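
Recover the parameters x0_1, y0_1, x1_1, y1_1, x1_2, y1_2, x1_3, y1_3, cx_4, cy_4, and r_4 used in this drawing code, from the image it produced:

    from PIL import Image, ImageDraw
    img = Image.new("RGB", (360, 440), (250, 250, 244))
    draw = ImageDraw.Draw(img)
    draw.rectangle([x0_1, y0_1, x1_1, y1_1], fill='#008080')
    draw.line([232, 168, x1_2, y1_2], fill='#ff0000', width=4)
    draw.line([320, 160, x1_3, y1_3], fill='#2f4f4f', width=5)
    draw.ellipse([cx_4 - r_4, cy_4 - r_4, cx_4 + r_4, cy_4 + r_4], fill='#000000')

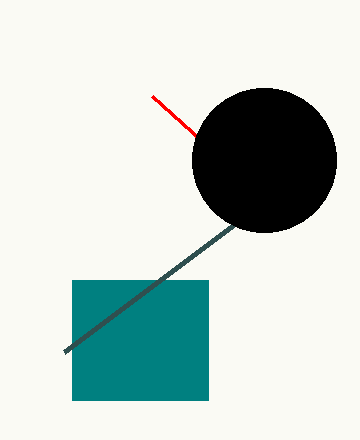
x0_1 = 72, y0_1 = 280, x1_1 = 208, y1_1 = 400, x1_2 = 152, y1_2 = 96, x1_3 = 64, y1_3 = 352, cx_4 = 264, cy_4 = 160, r_4 = 72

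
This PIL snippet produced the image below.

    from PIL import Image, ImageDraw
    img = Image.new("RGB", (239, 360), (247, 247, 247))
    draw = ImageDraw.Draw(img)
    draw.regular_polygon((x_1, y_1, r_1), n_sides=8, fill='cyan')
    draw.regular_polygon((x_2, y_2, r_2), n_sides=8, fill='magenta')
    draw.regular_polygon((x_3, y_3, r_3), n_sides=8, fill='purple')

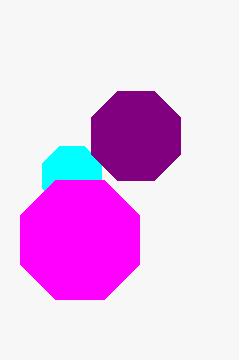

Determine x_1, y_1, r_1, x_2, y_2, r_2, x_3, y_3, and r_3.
x_1 = 72; y_1 = 176; r_1 = 32; x_2 = 80; y_2 = 240; r_2 = 64; x_3 = 136; y_3 = 136; r_3 = 48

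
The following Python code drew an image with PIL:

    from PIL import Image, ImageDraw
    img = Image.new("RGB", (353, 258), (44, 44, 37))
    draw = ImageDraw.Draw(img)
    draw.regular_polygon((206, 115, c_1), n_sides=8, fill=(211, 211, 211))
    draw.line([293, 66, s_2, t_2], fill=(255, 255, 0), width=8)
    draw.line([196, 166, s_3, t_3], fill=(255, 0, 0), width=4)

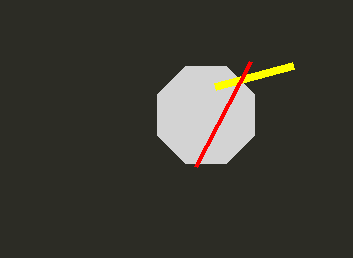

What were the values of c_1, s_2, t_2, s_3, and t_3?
c_1 = 53; s_2 = 215; t_2 = 87; s_3 = 251; t_3 = 61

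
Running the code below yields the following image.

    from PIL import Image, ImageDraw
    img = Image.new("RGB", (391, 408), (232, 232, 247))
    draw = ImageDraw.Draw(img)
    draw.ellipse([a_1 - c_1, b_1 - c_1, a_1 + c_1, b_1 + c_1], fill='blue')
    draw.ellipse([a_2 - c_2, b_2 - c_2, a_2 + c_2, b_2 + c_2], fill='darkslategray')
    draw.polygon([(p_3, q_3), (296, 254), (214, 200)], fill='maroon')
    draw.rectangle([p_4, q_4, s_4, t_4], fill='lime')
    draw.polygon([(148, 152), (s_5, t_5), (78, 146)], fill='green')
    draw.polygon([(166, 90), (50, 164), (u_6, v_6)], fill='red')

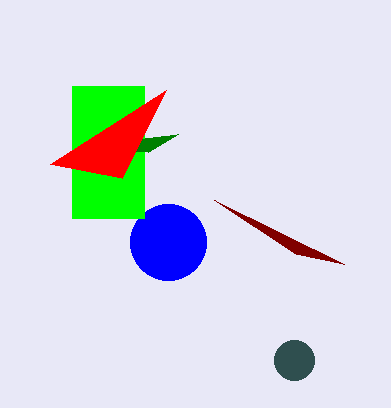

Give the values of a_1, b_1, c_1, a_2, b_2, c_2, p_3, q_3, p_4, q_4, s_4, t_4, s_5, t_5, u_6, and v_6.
a_1 = 168
b_1 = 242
c_1 = 38
a_2 = 294
b_2 = 360
c_2 = 20
p_3 = 344
q_3 = 264
p_4 = 72
q_4 = 86
s_4 = 144
t_4 = 218
s_5 = 178
t_5 = 134
u_6 = 122
v_6 = 178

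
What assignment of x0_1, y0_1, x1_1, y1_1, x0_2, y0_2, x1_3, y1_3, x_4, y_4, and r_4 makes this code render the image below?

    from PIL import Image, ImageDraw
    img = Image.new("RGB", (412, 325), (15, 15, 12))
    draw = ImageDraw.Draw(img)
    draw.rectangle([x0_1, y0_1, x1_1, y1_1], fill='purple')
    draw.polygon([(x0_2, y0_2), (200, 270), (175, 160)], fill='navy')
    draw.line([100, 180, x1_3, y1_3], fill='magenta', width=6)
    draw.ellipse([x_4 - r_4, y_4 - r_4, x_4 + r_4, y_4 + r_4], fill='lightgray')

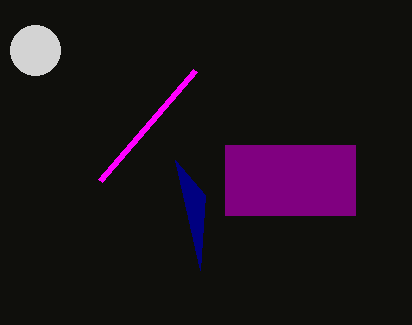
x0_1 = 225
y0_1 = 145
x1_1 = 355
y1_1 = 215
x0_2 = 205
y0_2 = 195
x1_3 = 195
y1_3 = 70
x_4 = 35
y_4 = 50
r_4 = 25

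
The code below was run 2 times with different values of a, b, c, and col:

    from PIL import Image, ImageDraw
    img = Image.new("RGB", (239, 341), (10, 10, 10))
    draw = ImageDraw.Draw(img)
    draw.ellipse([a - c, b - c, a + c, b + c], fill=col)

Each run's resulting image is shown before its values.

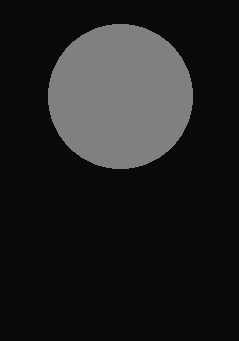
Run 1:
a = 120, b = 96, c = 72, col = 'gray'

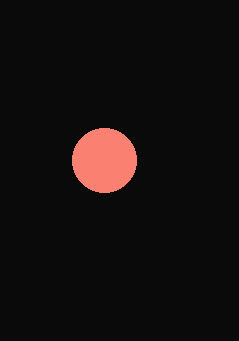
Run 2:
a = 104, b = 160, c = 32, col = 'salmon'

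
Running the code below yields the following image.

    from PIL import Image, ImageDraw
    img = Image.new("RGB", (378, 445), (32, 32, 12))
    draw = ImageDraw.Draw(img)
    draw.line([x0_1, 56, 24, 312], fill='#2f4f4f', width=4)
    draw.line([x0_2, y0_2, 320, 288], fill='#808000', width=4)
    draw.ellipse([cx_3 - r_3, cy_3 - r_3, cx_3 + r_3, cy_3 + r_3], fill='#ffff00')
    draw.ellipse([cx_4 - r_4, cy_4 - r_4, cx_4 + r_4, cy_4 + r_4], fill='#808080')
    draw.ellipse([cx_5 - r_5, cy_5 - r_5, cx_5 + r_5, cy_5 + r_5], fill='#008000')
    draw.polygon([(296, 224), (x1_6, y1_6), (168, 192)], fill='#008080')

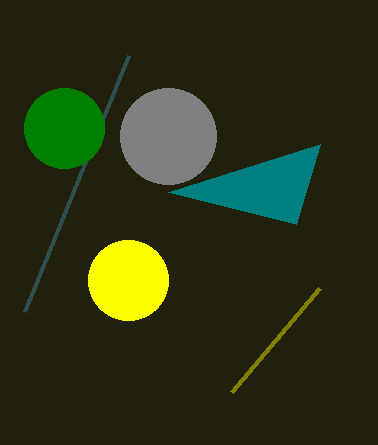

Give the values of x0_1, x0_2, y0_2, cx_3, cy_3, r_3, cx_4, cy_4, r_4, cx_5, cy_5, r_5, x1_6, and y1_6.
x0_1 = 128, x0_2 = 232, y0_2 = 392, cx_3 = 128, cy_3 = 280, r_3 = 40, cx_4 = 168, cy_4 = 136, r_4 = 48, cx_5 = 64, cy_5 = 128, r_5 = 40, x1_6 = 320, y1_6 = 144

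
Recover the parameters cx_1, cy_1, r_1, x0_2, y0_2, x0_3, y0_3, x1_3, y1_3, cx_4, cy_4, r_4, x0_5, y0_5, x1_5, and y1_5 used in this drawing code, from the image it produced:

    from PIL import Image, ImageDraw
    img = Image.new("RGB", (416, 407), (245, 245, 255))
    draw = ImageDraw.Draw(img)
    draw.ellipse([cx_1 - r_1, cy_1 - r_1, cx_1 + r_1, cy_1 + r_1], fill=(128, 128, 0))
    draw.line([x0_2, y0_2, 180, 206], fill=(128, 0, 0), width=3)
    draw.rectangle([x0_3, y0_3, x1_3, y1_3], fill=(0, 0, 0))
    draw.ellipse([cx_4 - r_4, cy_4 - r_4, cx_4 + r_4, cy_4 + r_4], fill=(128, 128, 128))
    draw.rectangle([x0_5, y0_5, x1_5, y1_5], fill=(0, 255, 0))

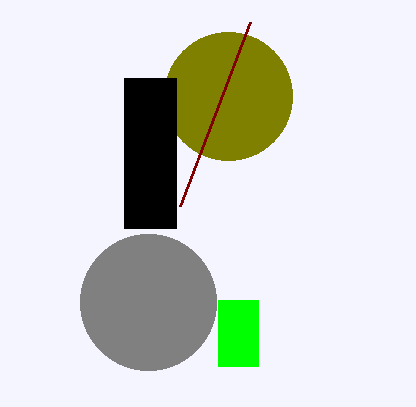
cx_1 = 228; cy_1 = 96; r_1 = 64; x0_2 = 250; y0_2 = 22; x0_3 = 124; y0_3 = 78; x1_3 = 176; y1_3 = 228; cx_4 = 148; cy_4 = 302; r_4 = 68; x0_5 = 218; y0_5 = 300; x1_5 = 258; y1_5 = 366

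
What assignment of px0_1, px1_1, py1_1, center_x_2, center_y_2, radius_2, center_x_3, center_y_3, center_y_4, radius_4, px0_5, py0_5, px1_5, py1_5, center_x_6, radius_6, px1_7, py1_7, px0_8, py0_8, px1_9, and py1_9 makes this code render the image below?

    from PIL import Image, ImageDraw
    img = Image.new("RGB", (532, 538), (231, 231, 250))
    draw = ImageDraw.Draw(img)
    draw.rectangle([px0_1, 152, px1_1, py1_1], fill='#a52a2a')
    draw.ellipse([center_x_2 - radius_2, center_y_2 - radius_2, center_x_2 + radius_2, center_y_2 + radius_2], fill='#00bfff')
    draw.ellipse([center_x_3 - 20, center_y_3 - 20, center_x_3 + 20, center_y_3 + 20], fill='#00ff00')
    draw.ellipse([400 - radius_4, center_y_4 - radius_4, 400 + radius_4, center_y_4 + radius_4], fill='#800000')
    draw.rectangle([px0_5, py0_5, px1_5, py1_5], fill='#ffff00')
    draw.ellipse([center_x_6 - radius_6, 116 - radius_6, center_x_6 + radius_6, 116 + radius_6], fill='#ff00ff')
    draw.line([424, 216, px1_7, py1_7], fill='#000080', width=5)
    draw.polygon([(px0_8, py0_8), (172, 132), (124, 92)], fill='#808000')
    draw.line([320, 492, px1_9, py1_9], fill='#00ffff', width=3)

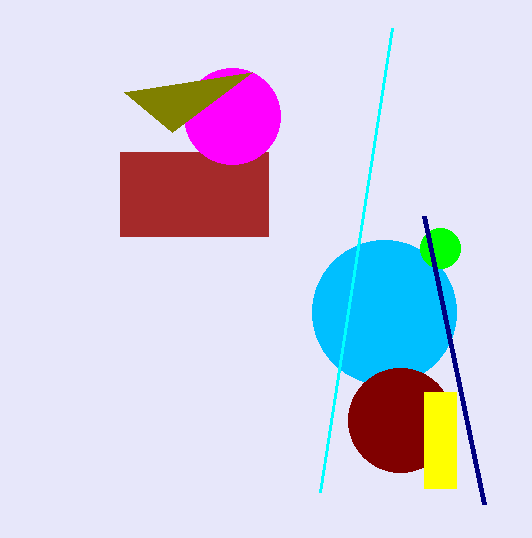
px0_1 = 120, px1_1 = 268, py1_1 = 236, center_x_2 = 384, center_y_2 = 312, radius_2 = 72, center_x_3 = 440, center_y_3 = 248, center_y_4 = 420, radius_4 = 52, px0_5 = 424, py0_5 = 392, px1_5 = 456, py1_5 = 488, center_x_6 = 232, radius_6 = 48, px1_7 = 484, py1_7 = 504, px0_8 = 252, py0_8 = 72, px1_9 = 392, py1_9 = 28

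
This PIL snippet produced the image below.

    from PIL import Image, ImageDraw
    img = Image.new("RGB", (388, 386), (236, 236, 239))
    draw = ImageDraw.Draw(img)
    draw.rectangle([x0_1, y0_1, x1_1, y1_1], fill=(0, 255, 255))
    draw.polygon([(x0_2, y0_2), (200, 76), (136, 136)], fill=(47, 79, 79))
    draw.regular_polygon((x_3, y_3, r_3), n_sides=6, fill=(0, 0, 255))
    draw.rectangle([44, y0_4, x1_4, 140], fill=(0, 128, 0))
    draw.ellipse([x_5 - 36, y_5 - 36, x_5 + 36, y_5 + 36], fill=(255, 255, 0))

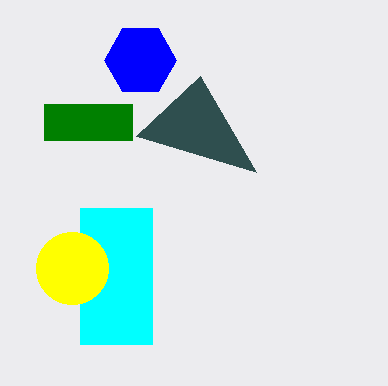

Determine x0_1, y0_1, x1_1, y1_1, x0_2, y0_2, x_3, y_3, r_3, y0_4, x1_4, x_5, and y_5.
x0_1 = 80; y0_1 = 208; x1_1 = 152; y1_1 = 344; x0_2 = 256; y0_2 = 172; x_3 = 140; y_3 = 60; r_3 = 36; y0_4 = 104; x1_4 = 132; x_5 = 72; y_5 = 268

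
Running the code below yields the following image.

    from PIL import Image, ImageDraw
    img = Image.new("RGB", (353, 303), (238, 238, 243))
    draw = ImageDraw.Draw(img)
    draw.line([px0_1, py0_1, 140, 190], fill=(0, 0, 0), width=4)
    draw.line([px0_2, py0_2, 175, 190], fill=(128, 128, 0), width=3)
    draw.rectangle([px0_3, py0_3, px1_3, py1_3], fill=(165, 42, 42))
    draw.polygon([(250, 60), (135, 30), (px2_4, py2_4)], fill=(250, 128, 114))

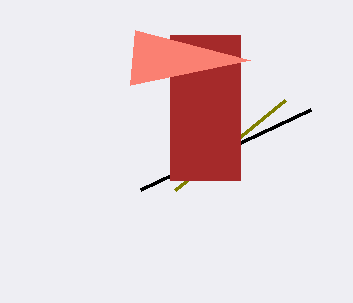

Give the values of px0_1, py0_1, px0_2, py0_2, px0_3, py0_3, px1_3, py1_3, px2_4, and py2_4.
px0_1 = 310; py0_1 = 110; px0_2 = 285; py0_2 = 100; px0_3 = 170; py0_3 = 35; px1_3 = 240; py1_3 = 180; px2_4 = 130; py2_4 = 85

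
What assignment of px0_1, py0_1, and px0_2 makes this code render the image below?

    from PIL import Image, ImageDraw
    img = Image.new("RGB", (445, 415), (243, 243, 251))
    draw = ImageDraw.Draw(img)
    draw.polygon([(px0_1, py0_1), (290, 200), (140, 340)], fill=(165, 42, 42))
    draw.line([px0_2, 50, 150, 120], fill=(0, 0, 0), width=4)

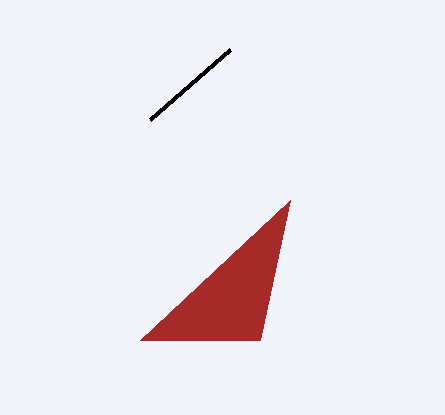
px0_1 = 260
py0_1 = 340
px0_2 = 230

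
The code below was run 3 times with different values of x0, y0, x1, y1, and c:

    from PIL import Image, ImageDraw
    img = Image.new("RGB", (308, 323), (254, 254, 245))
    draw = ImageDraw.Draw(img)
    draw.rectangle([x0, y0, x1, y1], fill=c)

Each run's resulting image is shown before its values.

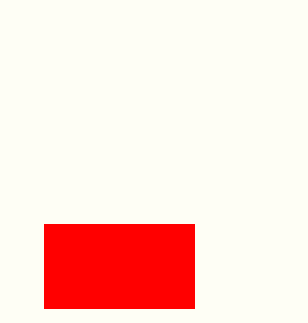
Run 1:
x0 = 44
y0 = 224
x1 = 194
y1 = 308
c = 'red'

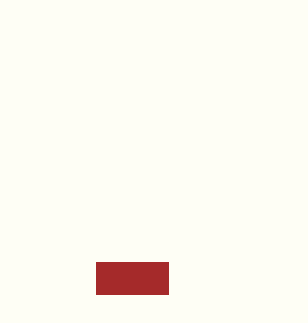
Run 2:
x0 = 96; y0 = 262; x1 = 168; y1 = 294; c = 'brown'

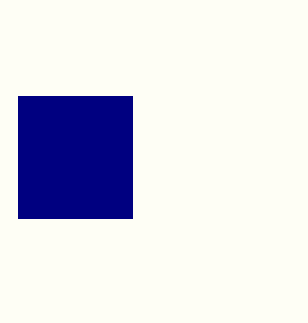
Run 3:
x0 = 18; y0 = 96; x1 = 132; y1 = 218; c = 'navy'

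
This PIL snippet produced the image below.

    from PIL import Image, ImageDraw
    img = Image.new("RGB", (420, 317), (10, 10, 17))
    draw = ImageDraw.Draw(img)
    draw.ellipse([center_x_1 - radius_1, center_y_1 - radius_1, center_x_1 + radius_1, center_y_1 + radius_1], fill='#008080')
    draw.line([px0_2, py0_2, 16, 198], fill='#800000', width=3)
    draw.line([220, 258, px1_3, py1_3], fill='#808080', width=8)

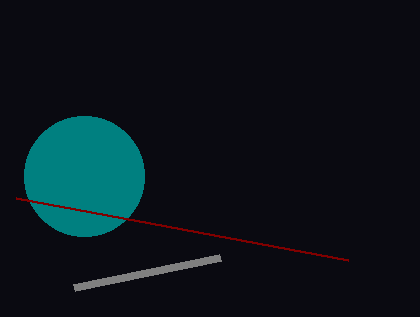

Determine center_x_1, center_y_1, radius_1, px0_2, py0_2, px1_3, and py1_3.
center_x_1 = 84
center_y_1 = 176
radius_1 = 60
px0_2 = 348
py0_2 = 260
px1_3 = 74
py1_3 = 288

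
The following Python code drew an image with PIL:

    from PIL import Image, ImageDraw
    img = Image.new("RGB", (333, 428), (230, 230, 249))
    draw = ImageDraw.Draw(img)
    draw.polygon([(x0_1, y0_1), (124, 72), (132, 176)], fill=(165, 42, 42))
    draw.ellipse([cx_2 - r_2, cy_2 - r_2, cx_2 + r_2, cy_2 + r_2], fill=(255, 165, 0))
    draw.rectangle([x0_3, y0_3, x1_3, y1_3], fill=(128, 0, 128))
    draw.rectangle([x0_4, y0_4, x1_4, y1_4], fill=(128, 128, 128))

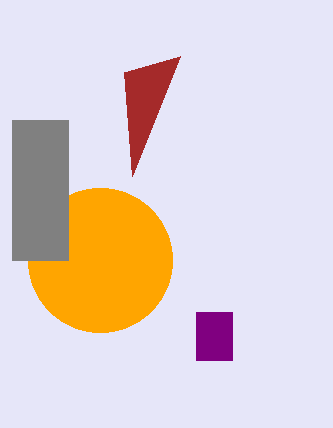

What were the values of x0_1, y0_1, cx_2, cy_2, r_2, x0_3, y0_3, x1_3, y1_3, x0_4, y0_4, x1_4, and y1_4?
x0_1 = 180; y0_1 = 56; cx_2 = 100; cy_2 = 260; r_2 = 72; x0_3 = 196; y0_3 = 312; x1_3 = 232; y1_3 = 360; x0_4 = 12; y0_4 = 120; x1_4 = 68; y1_4 = 260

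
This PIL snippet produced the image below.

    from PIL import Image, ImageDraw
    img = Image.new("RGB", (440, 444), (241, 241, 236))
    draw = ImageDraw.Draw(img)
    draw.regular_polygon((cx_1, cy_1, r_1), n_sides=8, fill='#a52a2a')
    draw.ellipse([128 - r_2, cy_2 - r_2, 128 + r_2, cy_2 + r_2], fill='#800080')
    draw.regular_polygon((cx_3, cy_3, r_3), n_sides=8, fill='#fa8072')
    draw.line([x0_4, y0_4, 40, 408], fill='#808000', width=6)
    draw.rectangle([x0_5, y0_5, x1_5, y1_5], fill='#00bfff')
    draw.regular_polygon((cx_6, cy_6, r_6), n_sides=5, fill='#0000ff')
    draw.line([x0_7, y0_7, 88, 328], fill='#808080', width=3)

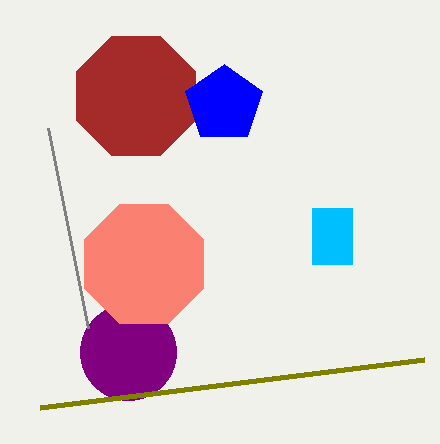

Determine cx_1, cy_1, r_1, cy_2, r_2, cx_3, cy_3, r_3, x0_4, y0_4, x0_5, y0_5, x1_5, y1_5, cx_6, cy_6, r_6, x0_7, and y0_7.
cx_1 = 136; cy_1 = 96; r_1 = 64; cy_2 = 352; r_2 = 48; cx_3 = 144; cy_3 = 264; r_3 = 64; x0_4 = 424; y0_4 = 360; x0_5 = 312; y0_5 = 208; x1_5 = 352; y1_5 = 264; cx_6 = 224; cy_6 = 104; r_6 = 40; x0_7 = 48; y0_7 = 128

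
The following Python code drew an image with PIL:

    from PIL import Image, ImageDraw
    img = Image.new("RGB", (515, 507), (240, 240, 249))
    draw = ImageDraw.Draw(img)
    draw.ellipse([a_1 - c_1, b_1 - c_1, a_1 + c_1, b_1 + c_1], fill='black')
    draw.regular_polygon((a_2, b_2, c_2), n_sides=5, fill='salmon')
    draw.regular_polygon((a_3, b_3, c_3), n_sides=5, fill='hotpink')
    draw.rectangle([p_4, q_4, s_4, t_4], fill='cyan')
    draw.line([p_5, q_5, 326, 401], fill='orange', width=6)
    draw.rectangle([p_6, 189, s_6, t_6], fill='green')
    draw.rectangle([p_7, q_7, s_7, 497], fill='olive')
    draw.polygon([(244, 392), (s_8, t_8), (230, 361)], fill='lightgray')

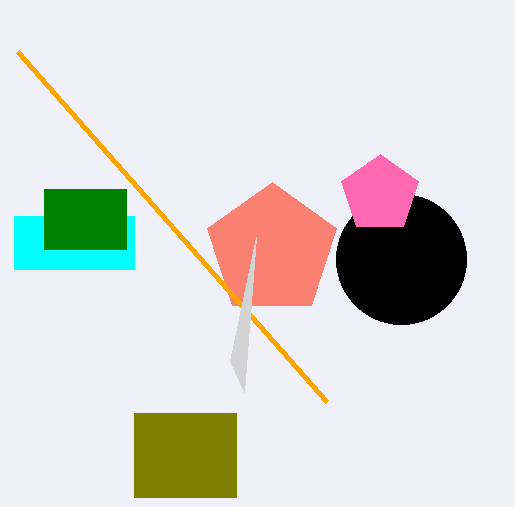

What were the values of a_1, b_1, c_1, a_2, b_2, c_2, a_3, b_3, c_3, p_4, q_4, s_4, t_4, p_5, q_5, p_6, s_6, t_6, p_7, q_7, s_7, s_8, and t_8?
a_1 = 401, b_1 = 259, c_1 = 65, a_2 = 272, b_2 = 250, c_2 = 68, a_3 = 380, b_3 = 194, c_3 = 40, p_4 = 14, q_4 = 216, s_4 = 134, t_4 = 269, p_5 = 17, q_5 = 51, p_6 = 44, s_6 = 126, t_6 = 249, p_7 = 134, q_7 = 413, s_7 = 236, s_8 = 256, t_8 = 237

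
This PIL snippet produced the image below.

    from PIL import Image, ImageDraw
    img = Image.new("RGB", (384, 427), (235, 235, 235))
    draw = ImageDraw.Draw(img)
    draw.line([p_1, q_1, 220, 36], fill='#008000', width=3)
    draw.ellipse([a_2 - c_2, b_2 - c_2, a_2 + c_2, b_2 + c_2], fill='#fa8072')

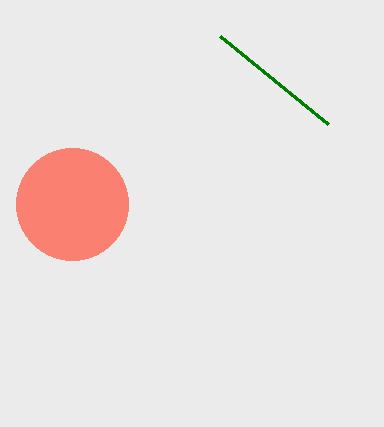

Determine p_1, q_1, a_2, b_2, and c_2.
p_1 = 328; q_1 = 124; a_2 = 72; b_2 = 204; c_2 = 56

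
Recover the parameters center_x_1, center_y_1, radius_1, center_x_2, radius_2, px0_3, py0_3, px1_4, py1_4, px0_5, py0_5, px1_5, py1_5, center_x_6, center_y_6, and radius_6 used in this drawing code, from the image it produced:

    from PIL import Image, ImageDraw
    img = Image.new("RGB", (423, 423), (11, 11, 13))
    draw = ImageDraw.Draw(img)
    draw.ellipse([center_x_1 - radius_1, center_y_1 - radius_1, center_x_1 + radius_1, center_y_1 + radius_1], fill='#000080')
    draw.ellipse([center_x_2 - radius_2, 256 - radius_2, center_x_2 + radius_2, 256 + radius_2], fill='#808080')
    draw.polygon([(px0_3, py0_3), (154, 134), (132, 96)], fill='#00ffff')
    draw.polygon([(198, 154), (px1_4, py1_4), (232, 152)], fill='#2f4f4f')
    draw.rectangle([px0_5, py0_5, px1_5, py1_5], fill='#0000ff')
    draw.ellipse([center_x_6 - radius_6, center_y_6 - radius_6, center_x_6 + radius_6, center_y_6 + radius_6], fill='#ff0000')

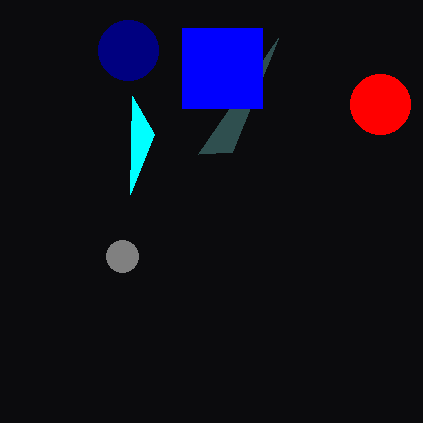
center_x_1 = 128; center_y_1 = 50; radius_1 = 30; center_x_2 = 122; radius_2 = 16; px0_3 = 130; py0_3 = 194; px1_4 = 278; py1_4 = 38; px0_5 = 182; py0_5 = 28; px1_5 = 262; py1_5 = 108; center_x_6 = 380; center_y_6 = 104; radius_6 = 30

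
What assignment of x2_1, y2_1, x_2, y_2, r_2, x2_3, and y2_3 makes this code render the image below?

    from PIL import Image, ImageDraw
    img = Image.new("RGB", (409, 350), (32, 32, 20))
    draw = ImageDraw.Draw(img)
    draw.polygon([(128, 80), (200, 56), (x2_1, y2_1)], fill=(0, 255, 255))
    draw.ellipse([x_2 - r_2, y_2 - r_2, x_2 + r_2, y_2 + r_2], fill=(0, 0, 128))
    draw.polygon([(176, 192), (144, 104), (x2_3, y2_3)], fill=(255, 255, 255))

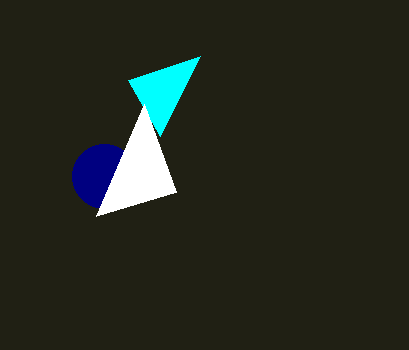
x2_1 = 160
y2_1 = 136
x_2 = 104
y_2 = 176
r_2 = 32
x2_3 = 96
y2_3 = 216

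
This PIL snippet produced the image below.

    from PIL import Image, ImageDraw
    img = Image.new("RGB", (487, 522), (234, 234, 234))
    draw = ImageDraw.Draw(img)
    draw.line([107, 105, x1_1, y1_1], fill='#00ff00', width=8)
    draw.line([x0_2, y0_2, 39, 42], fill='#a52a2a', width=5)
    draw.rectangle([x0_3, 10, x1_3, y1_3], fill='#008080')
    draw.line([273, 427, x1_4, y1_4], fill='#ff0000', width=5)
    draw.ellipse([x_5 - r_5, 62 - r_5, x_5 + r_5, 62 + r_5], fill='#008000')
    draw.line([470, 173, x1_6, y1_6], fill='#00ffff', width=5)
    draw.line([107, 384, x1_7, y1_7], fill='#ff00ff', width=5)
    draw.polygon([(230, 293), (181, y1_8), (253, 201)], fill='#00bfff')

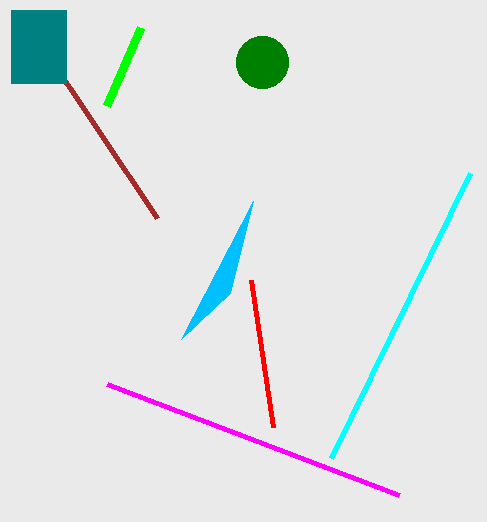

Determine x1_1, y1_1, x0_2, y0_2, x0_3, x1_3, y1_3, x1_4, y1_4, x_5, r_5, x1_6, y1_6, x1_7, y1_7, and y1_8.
x1_1 = 141
y1_1 = 27
x0_2 = 157
y0_2 = 218
x0_3 = 11
x1_3 = 66
y1_3 = 83
x1_4 = 251
y1_4 = 280
x_5 = 262
r_5 = 26
x1_6 = 331
y1_6 = 458
x1_7 = 399
y1_7 = 495
y1_8 = 339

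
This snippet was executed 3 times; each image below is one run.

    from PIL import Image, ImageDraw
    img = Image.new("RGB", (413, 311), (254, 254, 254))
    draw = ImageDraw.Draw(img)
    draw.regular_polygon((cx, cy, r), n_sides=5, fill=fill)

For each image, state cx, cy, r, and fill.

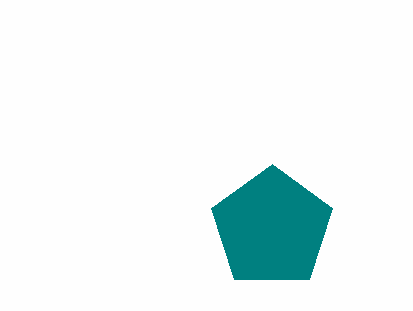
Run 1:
cx = 272; cy = 228; r = 64; fill = 'teal'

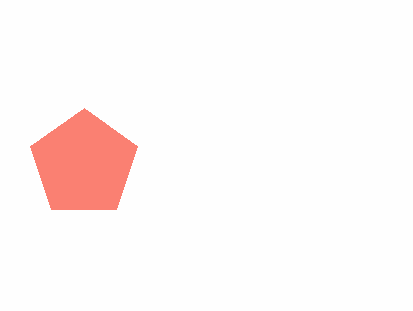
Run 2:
cx = 84
cy = 164
r = 56
fill = 'salmon'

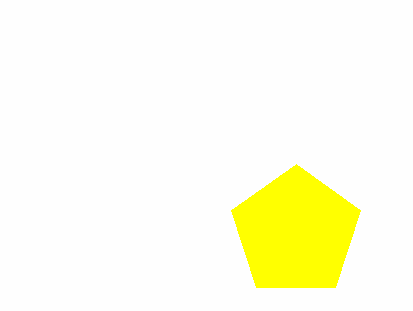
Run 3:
cx = 296; cy = 232; r = 68; fill = 'yellow'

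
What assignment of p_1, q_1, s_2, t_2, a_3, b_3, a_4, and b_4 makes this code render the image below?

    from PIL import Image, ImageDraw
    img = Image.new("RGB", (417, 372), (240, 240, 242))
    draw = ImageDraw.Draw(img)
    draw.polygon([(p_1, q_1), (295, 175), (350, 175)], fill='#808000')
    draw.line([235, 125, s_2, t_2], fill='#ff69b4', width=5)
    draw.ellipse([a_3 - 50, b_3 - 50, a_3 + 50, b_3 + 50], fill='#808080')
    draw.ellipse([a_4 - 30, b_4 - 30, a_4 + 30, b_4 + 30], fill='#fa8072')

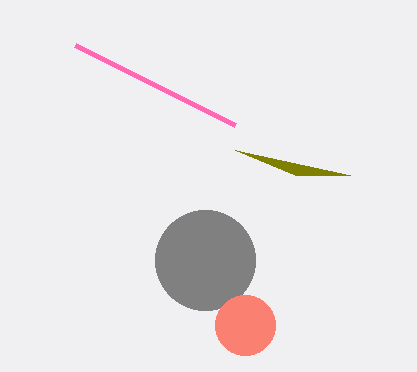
p_1 = 235
q_1 = 150
s_2 = 75
t_2 = 45
a_3 = 205
b_3 = 260
a_4 = 245
b_4 = 325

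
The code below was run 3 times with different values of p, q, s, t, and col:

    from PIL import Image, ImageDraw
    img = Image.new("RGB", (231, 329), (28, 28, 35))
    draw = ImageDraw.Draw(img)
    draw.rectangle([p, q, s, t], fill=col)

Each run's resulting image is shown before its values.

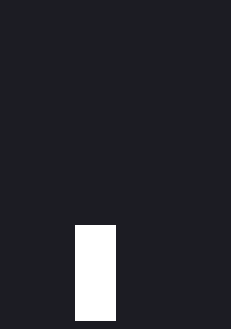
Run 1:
p = 75
q = 225
s = 115
t = 320
col = 'white'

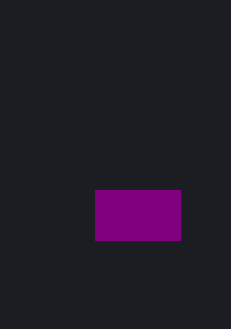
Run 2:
p = 95, q = 190, s = 180, t = 240, col = 'purple'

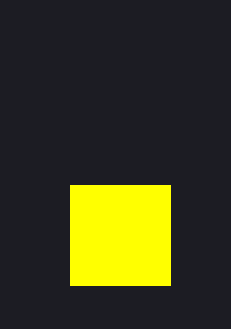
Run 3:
p = 70, q = 185, s = 170, t = 285, col = 'yellow'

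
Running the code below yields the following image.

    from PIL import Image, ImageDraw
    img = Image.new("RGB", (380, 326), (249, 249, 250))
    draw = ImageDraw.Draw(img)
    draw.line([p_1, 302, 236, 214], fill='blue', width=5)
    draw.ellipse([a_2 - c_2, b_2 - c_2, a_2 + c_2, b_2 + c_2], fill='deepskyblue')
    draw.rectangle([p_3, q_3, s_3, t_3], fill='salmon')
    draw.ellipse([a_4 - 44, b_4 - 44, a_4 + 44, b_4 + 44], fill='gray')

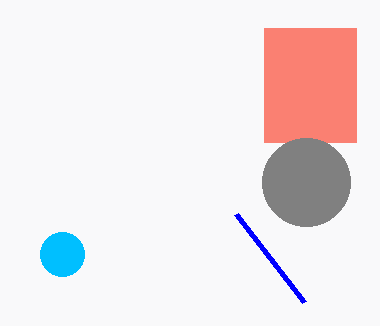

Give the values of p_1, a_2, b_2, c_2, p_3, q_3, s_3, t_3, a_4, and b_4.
p_1 = 304; a_2 = 62; b_2 = 254; c_2 = 22; p_3 = 264; q_3 = 28; s_3 = 356; t_3 = 142; a_4 = 306; b_4 = 182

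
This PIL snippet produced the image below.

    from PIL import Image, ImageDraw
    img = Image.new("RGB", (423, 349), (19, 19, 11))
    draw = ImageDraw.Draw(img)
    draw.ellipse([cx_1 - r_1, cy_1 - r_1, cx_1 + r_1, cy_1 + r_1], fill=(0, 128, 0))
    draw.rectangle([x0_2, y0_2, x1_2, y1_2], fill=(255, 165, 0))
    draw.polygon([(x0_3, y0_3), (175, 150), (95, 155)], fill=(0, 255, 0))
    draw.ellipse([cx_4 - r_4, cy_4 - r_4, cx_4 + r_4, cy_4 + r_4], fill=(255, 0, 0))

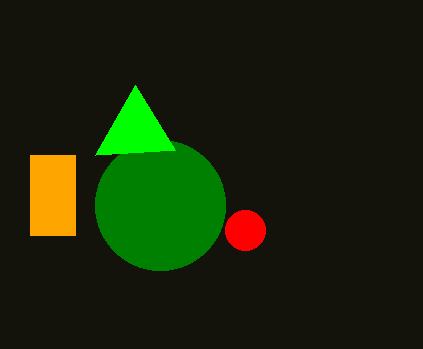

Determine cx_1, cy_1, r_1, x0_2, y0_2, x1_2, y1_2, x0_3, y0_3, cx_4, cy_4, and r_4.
cx_1 = 160, cy_1 = 205, r_1 = 65, x0_2 = 30, y0_2 = 155, x1_2 = 75, y1_2 = 235, x0_3 = 135, y0_3 = 85, cx_4 = 245, cy_4 = 230, r_4 = 20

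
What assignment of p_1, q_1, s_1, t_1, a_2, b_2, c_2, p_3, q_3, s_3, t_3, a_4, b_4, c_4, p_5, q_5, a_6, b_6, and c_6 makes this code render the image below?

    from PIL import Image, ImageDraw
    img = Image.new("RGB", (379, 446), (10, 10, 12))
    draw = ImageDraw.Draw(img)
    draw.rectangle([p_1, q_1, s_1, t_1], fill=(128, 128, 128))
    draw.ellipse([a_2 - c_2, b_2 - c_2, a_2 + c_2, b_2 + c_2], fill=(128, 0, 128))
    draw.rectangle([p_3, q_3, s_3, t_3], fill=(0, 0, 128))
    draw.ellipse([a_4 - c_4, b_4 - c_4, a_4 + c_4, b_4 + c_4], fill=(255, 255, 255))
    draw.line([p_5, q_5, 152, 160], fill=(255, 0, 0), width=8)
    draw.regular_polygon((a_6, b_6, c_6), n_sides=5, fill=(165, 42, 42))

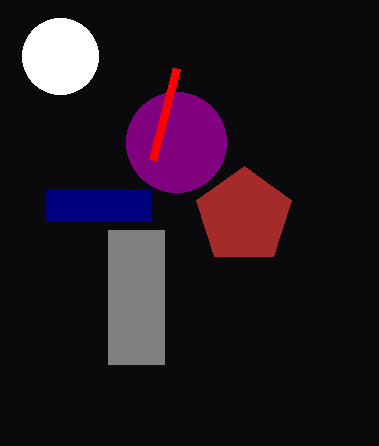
p_1 = 108
q_1 = 230
s_1 = 164
t_1 = 364
a_2 = 176
b_2 = 142
c_2 = 50
p_3 = 46
q_3 = 190
s_3 = 150
t_3 = 220
a_4 = 60
b_4 = 56
c_4 = 38
p_5 = 176
q_5 = 68
a_6 = 244
b_6 = 216
c_6 = 50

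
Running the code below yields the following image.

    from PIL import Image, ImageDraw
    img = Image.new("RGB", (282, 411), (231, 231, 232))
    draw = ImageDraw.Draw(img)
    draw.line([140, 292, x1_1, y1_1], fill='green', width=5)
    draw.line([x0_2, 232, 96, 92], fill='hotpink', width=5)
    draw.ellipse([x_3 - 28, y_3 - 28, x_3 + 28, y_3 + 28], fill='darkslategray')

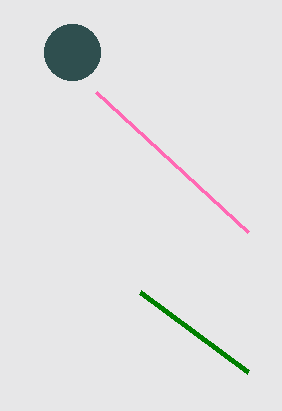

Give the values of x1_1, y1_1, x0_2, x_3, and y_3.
x1_1 = 248
y1_1 = 372
x0_2 = 248
x_3 = 72
y_3 = 52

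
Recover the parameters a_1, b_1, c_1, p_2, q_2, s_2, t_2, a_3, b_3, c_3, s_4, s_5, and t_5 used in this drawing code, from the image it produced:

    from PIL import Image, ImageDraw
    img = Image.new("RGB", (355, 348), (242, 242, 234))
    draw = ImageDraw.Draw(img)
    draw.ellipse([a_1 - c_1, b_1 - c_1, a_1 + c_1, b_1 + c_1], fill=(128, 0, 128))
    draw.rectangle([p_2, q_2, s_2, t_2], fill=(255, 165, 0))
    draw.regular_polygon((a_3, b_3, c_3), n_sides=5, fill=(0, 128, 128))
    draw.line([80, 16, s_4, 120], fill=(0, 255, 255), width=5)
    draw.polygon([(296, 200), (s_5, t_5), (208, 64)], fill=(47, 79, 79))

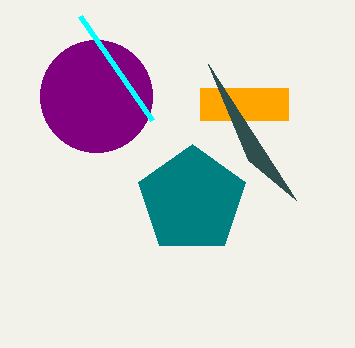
a_1 = 96; b_1 = 96; c_1 = 56; p_2 = 200; q_2 = 88; s_2 = 288; t_2 = 120; a_3 = 192; b_3 = 200; c_3 = 56; s_4 = 152; s_5 = 248; t_5 = 160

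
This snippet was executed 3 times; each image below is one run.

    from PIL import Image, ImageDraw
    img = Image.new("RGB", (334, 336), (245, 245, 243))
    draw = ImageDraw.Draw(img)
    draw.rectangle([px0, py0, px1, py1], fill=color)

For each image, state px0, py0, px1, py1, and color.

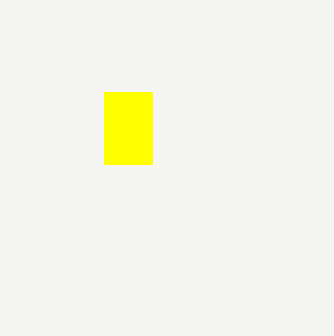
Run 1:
px0 = 104, py0 = 92, px1 = 152, py1 = 164, color = 'yellow'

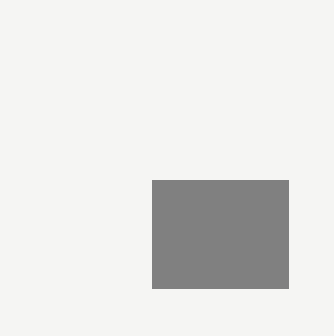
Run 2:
px0 = 152; py0 = 180; px1 = 288; py1 = 288; color = 'gray'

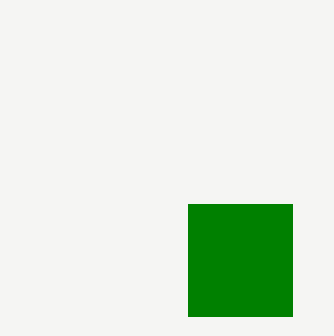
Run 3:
px0 = 188; py0 = 204; px1 = 292; py1 = 316; color = 'green'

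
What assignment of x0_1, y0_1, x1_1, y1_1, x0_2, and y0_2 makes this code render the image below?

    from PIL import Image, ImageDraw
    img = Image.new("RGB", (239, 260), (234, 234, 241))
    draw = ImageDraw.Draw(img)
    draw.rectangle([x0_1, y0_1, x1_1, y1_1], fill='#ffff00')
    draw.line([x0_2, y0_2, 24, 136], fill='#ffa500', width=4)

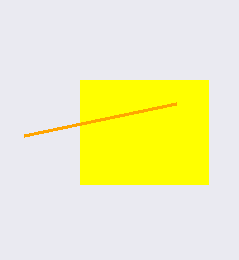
x0_1 = 80
y0_1 = 80
x1_1 = 208
y1_1 = 184
x0_2 = 176
y0_2 = 104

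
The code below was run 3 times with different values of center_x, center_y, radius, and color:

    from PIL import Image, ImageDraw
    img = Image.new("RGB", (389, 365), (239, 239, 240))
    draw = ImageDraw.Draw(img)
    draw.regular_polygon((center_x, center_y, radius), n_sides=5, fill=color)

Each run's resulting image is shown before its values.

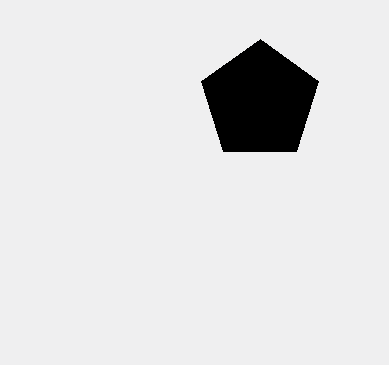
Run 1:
center_x = 260
center_y = 101
radius = 62
color = 'black'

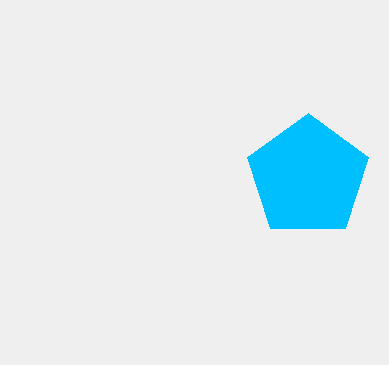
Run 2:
center_x = 308, center_y = 177, radius = 64, color = 'deepskyblue'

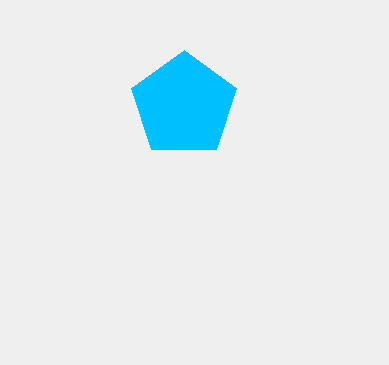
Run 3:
center_x = 184
center_y = 105
radius = 55
color = 'deepskyblue'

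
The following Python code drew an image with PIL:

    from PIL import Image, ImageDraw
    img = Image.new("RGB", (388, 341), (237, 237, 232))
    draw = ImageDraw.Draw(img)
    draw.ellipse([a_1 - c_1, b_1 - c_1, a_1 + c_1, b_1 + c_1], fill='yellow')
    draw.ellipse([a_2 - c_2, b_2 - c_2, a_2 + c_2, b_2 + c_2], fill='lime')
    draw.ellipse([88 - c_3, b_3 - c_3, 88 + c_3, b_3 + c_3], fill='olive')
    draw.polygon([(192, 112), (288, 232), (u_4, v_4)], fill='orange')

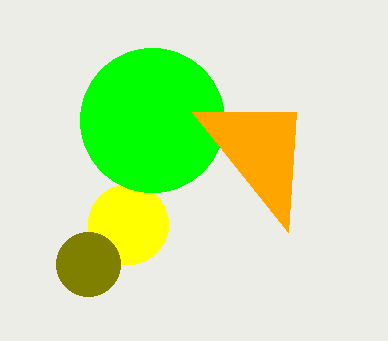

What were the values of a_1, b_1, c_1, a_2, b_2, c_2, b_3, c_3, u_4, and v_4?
a_1 = 128; b_1 = 224; c_1 = 40; a_2 = 152; b_2 = 120; c_2 = 72; b_3 = 264; c_3 = 32; u_4 = 296; v_4 = 112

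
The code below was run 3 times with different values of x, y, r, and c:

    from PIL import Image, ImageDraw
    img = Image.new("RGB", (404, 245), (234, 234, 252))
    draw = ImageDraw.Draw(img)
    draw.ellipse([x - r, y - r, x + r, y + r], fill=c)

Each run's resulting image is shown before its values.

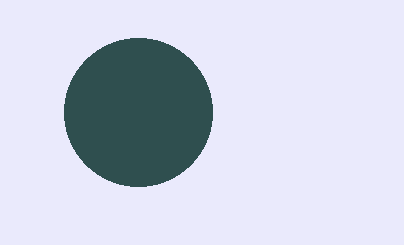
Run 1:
x = 138; y = 112; r = 74; c = 'darkslategray'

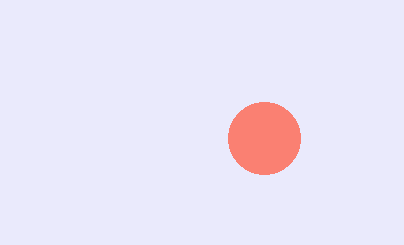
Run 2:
x = 264; y = 138; r = 36; c = 'salmon'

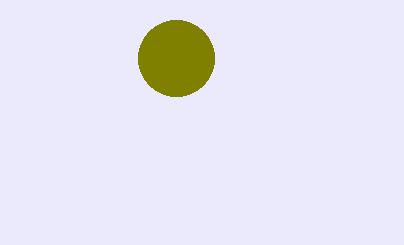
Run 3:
x = 176
y = 58
r = 38
c = 'olive'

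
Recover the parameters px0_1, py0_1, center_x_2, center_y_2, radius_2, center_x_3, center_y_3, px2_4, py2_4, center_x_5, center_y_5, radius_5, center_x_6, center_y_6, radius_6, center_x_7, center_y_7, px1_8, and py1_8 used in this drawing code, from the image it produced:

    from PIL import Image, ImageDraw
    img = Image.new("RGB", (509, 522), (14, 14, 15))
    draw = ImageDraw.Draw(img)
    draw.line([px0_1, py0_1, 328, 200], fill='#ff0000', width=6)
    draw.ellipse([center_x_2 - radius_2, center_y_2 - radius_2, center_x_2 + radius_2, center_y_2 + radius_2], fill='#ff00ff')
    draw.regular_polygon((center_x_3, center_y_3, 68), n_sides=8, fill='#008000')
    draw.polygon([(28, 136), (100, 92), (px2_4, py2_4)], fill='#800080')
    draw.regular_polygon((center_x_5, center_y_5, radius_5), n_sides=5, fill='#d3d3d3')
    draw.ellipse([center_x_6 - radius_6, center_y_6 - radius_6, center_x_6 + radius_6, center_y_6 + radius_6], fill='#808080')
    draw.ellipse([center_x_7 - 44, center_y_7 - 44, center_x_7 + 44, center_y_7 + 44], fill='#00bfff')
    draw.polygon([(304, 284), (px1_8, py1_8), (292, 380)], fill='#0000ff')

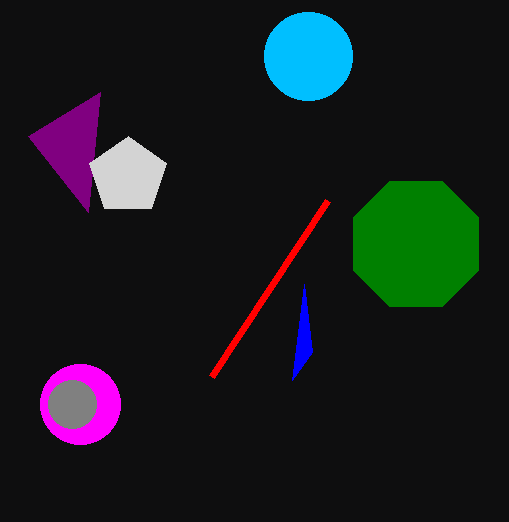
px0_1 = 212; py0_1 = 376; center_x_2 = 80; center_y_2 = 404; radius_2 = 40; center_x_3 = 416; center_y_3 = 244; px2_4 = 88; py2_4 = 212; center_x_5 = 128; center_y_5 = 176; radius_5 = 40; center_x_6 = 72; center_y_6 = 404; radius_6 = 24; center_x_7 = 308; center_y_7 = 56; px1_8 = 312; py1_8 = 352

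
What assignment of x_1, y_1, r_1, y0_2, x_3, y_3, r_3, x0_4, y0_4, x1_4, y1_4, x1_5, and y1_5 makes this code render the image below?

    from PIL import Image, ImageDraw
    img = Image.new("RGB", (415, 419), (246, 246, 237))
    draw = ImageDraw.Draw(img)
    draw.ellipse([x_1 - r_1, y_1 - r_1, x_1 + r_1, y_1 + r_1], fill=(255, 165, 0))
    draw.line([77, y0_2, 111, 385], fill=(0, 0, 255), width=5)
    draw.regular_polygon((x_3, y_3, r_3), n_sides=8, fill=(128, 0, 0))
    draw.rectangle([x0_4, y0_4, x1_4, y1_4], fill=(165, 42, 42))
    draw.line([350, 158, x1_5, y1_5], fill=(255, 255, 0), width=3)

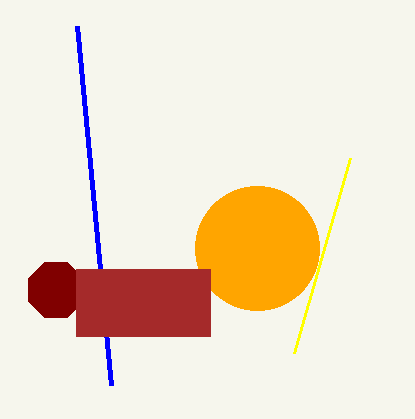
x_1 = 257; y_1 = 248; r_1 = 62; y0_2 = 26; x_3 = 56; y_3 = 290; r_3 = 30; x0_4 = 76; y0_4 = 269; x1_4 = 210; y1_4 = 336; x1_5 = 294; y1_5 = 353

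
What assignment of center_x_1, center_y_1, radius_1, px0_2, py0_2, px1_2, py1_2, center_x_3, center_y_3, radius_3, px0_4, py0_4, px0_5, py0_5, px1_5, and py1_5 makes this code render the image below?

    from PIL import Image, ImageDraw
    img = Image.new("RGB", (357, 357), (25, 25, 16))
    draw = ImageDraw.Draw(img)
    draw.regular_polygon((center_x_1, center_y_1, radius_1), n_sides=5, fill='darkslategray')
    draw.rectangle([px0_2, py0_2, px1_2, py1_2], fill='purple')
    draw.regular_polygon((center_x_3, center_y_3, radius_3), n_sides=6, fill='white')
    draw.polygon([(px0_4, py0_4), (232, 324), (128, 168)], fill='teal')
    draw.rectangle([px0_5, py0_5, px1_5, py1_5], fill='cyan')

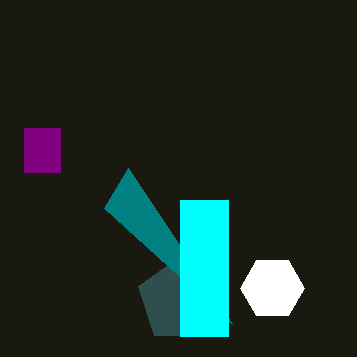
center_x_1 = 180; center_y_1 = 300; radius_1 = 44; px0_2 = 24; py0_2 = 128; px1_2 = 60; py1_2 = 172; center_x_3 = 272; center_y_3 = 288; radius_3 = 32; px0_4 = 104; py0_4 = 208; px0_5 = 180; py0_5 = 200; px1_5 = 228; py1_5 = 336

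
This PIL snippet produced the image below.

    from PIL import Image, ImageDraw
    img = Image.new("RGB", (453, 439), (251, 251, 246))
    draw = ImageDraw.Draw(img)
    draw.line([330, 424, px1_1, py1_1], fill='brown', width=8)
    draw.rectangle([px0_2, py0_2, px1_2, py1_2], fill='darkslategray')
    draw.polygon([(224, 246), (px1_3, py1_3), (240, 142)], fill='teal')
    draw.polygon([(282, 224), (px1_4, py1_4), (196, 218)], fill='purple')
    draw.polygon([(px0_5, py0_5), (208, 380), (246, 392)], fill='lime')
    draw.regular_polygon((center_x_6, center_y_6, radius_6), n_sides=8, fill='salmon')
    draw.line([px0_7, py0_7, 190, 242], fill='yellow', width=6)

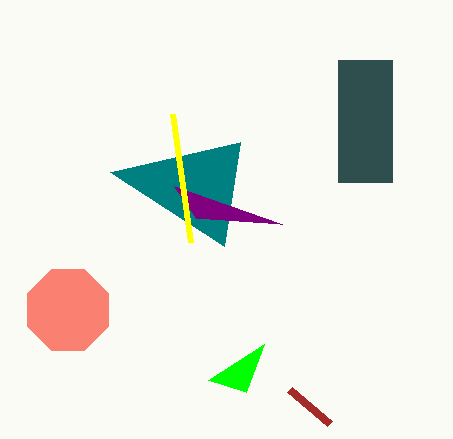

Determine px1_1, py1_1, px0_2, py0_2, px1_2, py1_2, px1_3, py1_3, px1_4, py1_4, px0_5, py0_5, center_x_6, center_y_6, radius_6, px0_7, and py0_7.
px1_1 = 290; py1_1 = 390; px0_2 = 338; py0_2 = 60; px1_2 = 392; py1_2 = 182; px1_3 = 110; py1_3 = 172; px1_4 = 174; py1_4 = 186; px0_5 = 264; py0_5 = 344; center_x_6 = 68; center_y_6 = 310; radius_6 = 44; px0_7 = 172; py0_7 = 114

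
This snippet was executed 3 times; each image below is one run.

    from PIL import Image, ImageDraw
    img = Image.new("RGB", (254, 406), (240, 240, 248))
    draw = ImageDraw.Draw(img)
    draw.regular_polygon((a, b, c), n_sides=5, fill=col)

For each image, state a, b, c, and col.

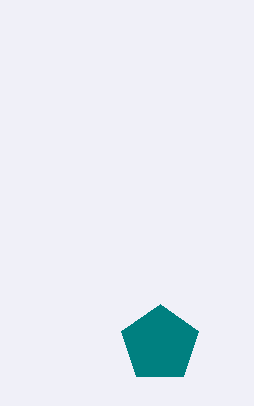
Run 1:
a = 160, b = 344, c = 40, col = 'teal'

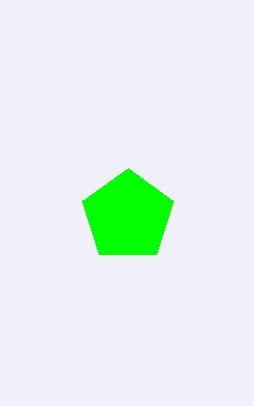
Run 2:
a = 128, b = 216, c = 48, col = 'lime'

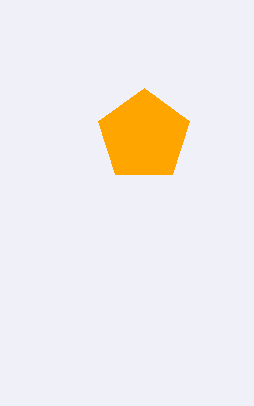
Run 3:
a = 144, b = 136, c = 48, col = 'orange'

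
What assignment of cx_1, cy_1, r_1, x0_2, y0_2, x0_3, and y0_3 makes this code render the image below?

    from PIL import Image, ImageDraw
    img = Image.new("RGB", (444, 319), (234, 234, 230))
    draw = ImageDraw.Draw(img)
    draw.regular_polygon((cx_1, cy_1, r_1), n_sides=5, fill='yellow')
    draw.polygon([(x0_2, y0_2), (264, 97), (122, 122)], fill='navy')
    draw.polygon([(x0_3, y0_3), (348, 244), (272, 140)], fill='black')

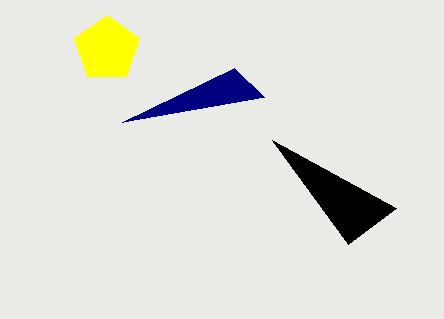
cx_1 = 107
cy_1 = 49
r_1 = 34
x0_2 = 234
y0_2 = 68
x0_3 = 396
y0_3 = 208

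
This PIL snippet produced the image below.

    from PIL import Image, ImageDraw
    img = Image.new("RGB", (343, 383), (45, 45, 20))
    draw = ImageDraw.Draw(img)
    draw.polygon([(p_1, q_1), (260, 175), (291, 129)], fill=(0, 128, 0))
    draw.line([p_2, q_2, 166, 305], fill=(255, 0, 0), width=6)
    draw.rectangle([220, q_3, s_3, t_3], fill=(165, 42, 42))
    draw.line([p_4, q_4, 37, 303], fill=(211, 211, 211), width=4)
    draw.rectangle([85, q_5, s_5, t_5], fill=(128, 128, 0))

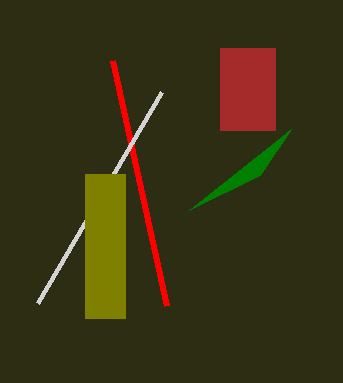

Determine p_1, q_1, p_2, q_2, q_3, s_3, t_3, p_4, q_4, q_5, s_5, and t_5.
p_1 = 189
q_1 = 210
p_2 = 112
q_2 = 60
q_3 = 48
s_3 = 275
t_3 = 130
p_4 = 161
q_4 = 92
q_5 = 174
s_5 = 125
t_5 = 318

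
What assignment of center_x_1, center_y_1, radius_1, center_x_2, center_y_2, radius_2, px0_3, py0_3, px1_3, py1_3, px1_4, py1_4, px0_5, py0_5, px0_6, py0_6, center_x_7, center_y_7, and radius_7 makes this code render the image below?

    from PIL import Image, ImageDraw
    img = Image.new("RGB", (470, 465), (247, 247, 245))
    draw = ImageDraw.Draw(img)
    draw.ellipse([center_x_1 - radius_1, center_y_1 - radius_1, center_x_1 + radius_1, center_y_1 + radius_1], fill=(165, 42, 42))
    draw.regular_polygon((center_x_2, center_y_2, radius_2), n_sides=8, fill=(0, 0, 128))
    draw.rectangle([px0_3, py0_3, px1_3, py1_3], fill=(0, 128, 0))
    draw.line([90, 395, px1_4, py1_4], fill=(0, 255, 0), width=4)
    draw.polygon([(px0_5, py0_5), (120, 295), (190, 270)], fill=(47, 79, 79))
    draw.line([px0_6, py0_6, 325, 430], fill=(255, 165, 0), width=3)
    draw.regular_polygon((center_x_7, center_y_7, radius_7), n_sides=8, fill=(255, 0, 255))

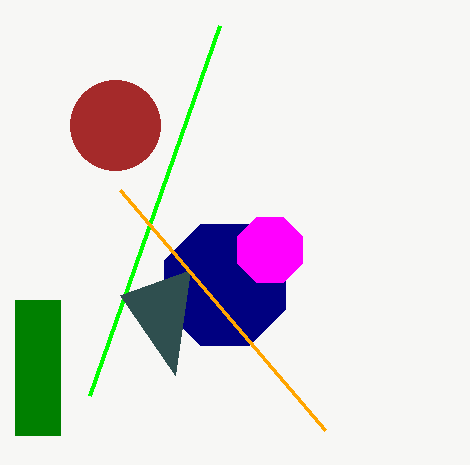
center_x_1 = 115, center_y_1 = 125, radius_1 = 45, center_x_2 = 225, center_y_2 = 285, radius_2 = 65, px0_3 = 15, py0_3 = 300, px1_3 = 60, py1_3 = 435, px1_4 = 220, py1_4 = 25, px0_5 = 175, py0_5 = 375, px0_6 = 120, py0_6 = 190, center_x_7 = 270, center_y_7 = 250, radius_7 = 35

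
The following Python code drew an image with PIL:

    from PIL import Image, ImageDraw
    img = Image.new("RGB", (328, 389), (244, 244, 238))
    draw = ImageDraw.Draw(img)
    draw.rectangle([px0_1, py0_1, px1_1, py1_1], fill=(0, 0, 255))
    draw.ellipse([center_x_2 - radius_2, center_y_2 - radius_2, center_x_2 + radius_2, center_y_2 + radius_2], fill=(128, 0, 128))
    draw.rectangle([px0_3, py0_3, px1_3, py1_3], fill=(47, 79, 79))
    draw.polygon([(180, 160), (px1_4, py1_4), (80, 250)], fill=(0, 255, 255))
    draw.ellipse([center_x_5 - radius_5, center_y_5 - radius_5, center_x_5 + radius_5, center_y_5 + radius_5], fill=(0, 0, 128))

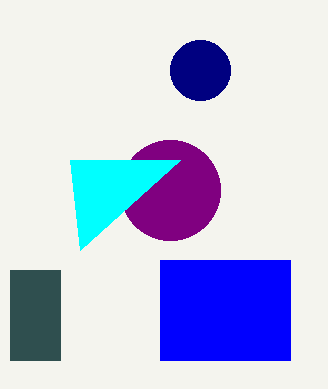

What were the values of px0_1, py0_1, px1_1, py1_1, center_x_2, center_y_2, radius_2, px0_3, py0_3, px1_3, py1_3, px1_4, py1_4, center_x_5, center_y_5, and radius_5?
px0_1 = 160
py0_1 = 260
px1_1 = 290
py1_1 = 360
center_x_2 = 170
center_y_2 = 190
radius_2 = 50
px0_3 = 10
py0_3 = 270
px1_3 = 60
py1_3 = 360
px1_4 = 70
py1_4 = 160
center_x_5 = 200
center_y_5 = 70
radius_5 = 30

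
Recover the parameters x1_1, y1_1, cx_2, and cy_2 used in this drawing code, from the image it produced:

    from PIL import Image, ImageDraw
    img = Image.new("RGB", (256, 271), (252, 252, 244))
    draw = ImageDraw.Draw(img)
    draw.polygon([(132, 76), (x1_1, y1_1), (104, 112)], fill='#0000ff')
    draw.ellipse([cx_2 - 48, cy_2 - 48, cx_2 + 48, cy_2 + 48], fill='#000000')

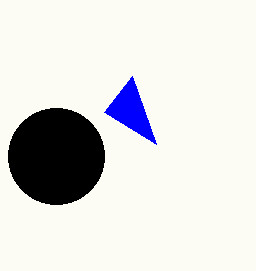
x1_1 = 156
y1_1 = 144
cx_2 = 56
cy_2 = 156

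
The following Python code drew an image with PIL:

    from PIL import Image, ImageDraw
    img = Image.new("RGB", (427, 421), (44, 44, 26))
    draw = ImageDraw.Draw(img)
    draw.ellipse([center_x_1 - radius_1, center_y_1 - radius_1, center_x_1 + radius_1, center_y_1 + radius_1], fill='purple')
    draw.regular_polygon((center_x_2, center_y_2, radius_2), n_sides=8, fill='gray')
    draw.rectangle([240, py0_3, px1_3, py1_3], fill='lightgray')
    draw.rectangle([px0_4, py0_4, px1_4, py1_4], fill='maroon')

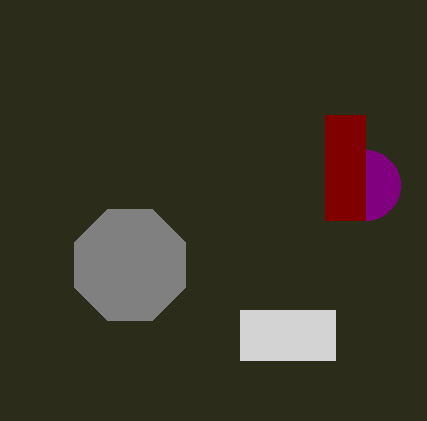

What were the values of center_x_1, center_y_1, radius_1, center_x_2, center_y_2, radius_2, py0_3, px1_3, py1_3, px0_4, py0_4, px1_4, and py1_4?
center_x_1 = 365
center_y_1 = 185
radius_1 = 35
center_x_2 = 130
center_y_2 = 265
radius_2 = 60
py0_3 = 310
px1_3 = 335
py1_3 = 360
px0_4 = 325
py0_4 = 115
px1_4 = 365
py1_4 = 220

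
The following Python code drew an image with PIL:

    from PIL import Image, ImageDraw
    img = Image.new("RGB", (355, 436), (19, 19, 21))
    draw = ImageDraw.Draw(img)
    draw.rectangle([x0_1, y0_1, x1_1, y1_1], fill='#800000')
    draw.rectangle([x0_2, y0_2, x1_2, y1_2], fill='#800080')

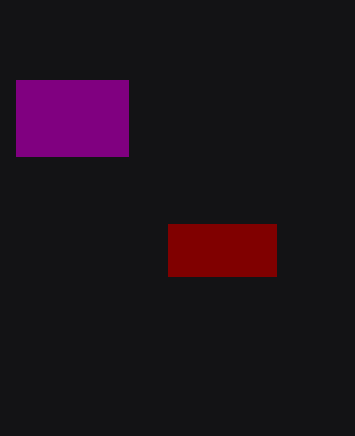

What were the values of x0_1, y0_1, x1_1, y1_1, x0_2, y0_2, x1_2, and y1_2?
x0_1 = 168, y0_1 = 224, x1_1 = 276, y1_1 = 276, x0_2 = 16, y0_2 = 80, x1_2 = 128, y1_2 = 156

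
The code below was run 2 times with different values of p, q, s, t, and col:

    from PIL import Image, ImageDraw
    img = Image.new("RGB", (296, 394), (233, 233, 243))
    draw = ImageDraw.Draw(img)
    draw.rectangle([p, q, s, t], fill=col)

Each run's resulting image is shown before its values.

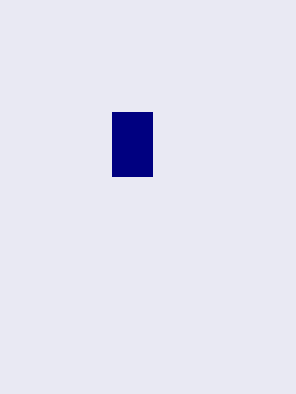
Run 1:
p = 112
q = 112
s = 152
t = 176
col = 'navy'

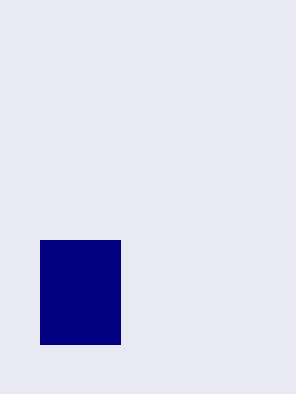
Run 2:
p = 40, q = 240, s = 120, t = 344, col = 'navy'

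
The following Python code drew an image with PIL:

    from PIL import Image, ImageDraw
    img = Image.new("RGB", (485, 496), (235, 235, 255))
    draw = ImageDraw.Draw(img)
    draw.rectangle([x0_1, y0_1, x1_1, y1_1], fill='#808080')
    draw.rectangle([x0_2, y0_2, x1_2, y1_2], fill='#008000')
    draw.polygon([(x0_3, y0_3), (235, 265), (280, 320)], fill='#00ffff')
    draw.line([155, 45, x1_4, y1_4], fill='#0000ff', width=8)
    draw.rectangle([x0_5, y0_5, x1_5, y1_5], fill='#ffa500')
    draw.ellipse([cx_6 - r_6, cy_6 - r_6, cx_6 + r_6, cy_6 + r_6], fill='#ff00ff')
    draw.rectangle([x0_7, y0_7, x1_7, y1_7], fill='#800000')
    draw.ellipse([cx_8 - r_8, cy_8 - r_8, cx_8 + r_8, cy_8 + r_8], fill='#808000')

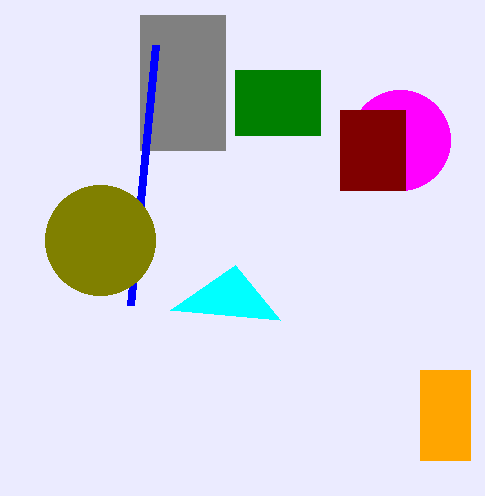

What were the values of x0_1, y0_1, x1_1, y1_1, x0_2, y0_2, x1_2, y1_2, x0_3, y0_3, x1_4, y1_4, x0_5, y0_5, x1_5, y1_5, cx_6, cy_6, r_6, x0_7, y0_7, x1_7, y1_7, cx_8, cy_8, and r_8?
x0_1 = 140, y0_1 = 15, x1_1 = 225, y1_1 = 150, x0_2 = 235, y0_2 = 70, x1_2 = 320, y1_2 = 135, x0_3 = 170, y0_3 = 310, x1_4 = 130, y1_4 = 305, x0_5 = 420, y0_5 = 370, x1_5 = 470, y1_5 = 460, cx_6 = 400, cy_6 = 140, r_6 = 50, x0_7 = 340, y0_7 = 110, x1_7 = 405, y1_7 = 190, cx_8 = 100, cy_8 = 240, r_8 = 55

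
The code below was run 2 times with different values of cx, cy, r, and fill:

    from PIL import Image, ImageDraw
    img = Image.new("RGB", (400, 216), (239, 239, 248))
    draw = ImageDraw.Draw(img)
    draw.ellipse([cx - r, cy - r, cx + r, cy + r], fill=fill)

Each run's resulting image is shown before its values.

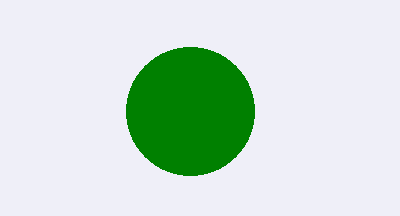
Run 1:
cx = 190
cy = 111
r = 64
fill = 'green'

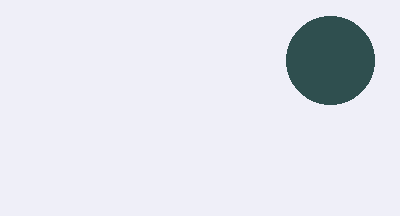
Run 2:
cx = 330; cy = 60; r = 44; fill = 'darkslategray'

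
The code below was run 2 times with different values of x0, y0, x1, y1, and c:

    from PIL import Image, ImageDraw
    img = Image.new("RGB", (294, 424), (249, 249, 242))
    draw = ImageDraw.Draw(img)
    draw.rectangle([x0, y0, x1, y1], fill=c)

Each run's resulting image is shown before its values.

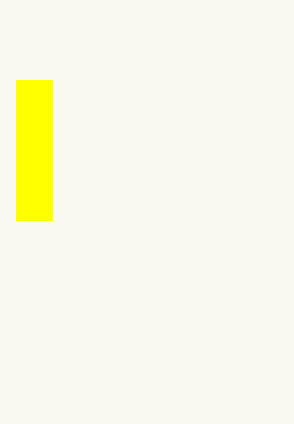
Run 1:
x0 = 16, y0 = 80, x1 = 52, y1 = 220, c = 'yellow'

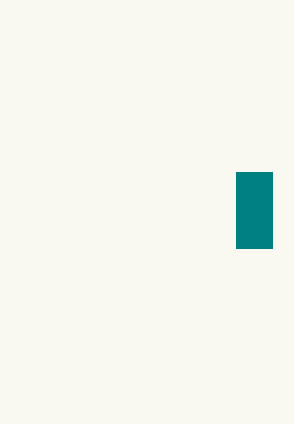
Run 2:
x0 = 236; y0 = 172; x1 = 272; y1 = 248; c = 'teal'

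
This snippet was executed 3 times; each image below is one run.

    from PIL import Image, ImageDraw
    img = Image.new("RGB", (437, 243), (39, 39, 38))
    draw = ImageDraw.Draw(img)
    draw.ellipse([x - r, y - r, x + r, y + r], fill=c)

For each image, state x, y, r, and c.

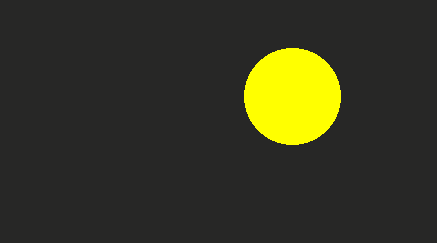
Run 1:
x = 292
y = 96
r = 48
c = 'yellow'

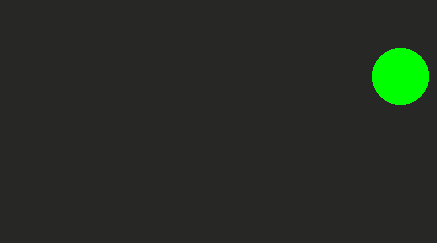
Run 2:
x = 400, y = 76, r = 28, c = 'lime'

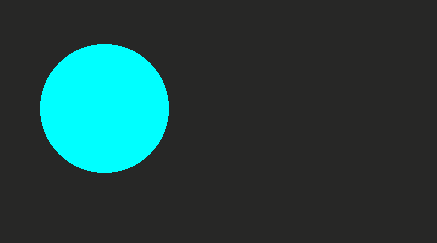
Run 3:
x = 104
y = 108
r = 64
c = 'cyan'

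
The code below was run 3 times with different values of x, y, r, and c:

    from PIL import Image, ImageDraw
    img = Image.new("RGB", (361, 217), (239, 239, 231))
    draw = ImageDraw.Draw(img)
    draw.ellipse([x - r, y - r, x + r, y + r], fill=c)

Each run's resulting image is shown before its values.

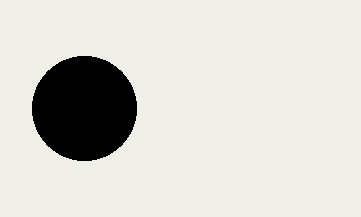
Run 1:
x = 84; y = 108; r = 52; c = 'black'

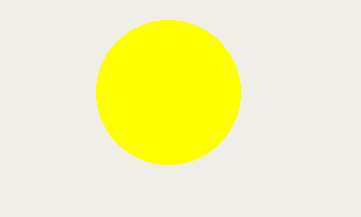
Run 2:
x = 168; y = 92; r = 72; c = 'yellow'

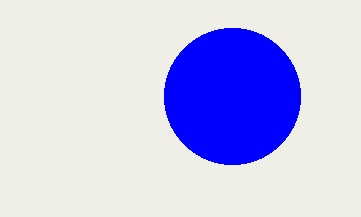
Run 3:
x = 232, y = 96, r = 68, c = 'blue'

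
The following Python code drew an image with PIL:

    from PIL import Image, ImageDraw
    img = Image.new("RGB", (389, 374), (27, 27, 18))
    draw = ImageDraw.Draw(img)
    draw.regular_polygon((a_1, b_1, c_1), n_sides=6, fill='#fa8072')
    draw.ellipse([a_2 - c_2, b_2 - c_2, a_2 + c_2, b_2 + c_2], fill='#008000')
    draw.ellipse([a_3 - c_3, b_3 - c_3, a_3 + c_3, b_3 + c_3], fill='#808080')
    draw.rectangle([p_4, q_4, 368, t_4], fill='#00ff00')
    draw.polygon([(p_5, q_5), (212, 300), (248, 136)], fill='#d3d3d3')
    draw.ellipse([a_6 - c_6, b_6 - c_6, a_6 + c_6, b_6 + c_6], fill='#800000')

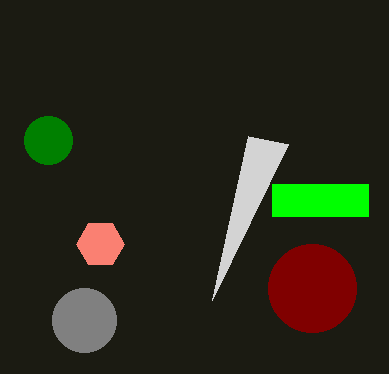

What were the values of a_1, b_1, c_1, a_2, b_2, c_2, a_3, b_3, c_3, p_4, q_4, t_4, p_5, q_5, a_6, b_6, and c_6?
a_1 = 100; b_1 = 244; c_1 = 24; a_2 = 48; b_2 = 140; c_2 = 24; a_3 = 84; b_3 = 320; c_3 = 32; p_4 = 272; q_4 = 184; t_4 = 216; p_5 = 288; q_5 = 144; a_6 = 312; b_6 = 288; c_6 = 44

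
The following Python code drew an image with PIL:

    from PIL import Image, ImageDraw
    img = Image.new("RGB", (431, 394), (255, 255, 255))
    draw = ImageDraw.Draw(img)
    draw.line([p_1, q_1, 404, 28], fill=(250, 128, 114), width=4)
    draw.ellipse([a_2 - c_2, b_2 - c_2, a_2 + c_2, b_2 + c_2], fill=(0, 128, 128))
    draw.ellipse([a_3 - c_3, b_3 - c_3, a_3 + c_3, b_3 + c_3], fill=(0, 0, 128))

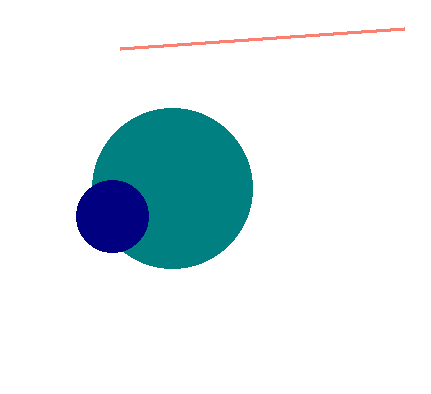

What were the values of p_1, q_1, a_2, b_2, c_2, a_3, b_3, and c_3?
p_1 = 120, q_1 = 48, a_2 = 172, b_2 = 188, c_2 = 80, a_3 = 112, b_3 = 216, c_3 = 36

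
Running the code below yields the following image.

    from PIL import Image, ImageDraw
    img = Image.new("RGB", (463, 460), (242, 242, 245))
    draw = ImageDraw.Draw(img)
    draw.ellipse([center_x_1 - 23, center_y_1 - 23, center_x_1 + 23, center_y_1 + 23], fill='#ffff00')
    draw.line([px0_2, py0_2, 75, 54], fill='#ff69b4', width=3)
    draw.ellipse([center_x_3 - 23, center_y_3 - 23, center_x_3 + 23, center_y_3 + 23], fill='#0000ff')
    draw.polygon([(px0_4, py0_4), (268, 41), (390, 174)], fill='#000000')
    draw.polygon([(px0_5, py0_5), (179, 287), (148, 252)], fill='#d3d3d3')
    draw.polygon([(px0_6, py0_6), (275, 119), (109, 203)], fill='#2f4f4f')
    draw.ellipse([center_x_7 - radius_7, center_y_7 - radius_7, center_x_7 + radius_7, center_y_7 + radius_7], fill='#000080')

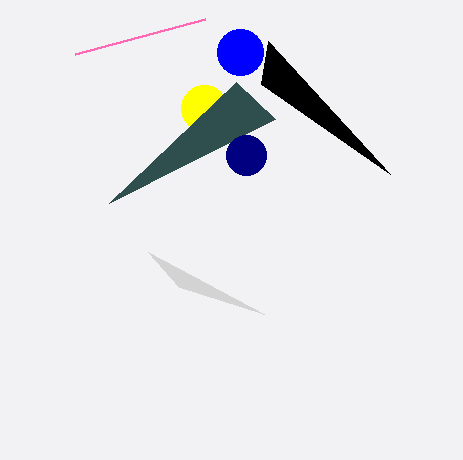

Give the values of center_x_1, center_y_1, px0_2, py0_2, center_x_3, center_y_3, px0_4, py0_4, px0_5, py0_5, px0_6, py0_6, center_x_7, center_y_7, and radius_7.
center_x_1 = 204
center_y_1 = 108
px0_2 = 205
py0_2 = 19
center_x_3 = 240
center_y_3 = 52
px0_4 = 261
py0_4 = 84
px0_5 = 264
py0_5 = 314
px0_6 = 236
py0_6 = 82
center_x_7 = 246
center_y_7 = 155
radius_7 = 20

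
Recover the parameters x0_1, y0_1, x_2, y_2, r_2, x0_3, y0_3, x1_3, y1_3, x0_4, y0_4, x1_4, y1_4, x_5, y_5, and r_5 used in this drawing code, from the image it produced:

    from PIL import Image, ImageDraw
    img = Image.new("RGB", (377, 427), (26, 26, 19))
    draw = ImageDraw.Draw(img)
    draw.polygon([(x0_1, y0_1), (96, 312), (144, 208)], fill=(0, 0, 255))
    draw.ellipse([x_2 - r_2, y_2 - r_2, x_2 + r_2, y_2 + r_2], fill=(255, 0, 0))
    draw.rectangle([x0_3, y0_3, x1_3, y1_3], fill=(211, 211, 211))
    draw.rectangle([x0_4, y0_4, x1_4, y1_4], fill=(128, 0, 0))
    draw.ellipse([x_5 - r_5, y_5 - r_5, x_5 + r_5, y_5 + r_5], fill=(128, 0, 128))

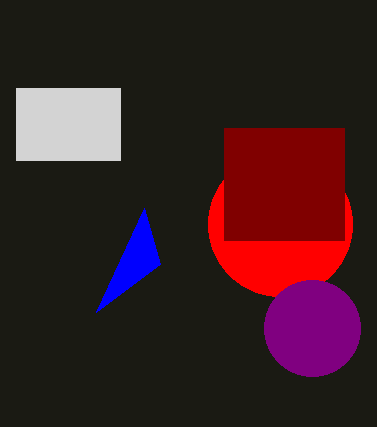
x0_1 = 160
y0_1 = 264
x_2 = 280
y_2 = 224
r_2 = 72
x0_3 = 16
y0_3 = 88
x1_3 = 120
y1_3 = 160
x0_4 = 224
y0_4 = 128
x1_4 = 344
y1_4 = 240
x_5 = 312
y_5 = 328
r_5 = 48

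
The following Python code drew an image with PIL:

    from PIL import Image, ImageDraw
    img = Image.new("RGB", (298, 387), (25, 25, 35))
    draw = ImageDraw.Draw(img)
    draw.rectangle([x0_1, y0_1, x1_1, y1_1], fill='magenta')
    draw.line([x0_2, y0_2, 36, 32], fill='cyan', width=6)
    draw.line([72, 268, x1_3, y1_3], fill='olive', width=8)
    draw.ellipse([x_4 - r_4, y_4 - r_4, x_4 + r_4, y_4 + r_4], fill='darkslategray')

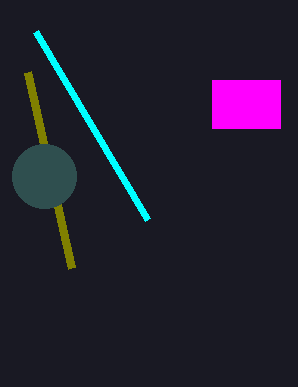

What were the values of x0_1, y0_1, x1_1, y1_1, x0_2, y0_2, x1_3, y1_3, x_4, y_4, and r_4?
x0_1 = 212, y0_1 = 80, x1_1 = 280, y1_1 = 128, x0_2 = 148, y0_2 = 220, x1_3 = 28, y1_3 = 72, x_4 = 44, y_4 = 176, r_4 = 32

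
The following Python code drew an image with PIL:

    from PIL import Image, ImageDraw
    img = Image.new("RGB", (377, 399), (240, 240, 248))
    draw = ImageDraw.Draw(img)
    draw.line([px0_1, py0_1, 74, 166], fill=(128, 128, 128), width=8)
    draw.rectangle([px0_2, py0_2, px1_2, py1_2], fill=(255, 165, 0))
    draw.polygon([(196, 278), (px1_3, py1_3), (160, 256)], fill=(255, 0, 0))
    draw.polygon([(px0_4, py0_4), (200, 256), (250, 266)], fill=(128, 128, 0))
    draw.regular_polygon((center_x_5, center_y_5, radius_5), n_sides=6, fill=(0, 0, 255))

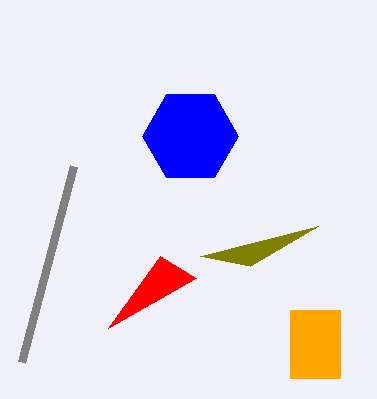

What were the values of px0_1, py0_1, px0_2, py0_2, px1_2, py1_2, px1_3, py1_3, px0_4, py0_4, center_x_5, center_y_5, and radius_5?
px0_1 = 22
py0_1 = 362
px0_2 = 290
py0_2 = 310
px1_2 = 340
py1_2 = 378
px1_3 = 108
py1_3 = 328
px0_4 = 318
py0_4 = 226
center_x_5 = 190
center_y_5 = 136
radius_5 = 48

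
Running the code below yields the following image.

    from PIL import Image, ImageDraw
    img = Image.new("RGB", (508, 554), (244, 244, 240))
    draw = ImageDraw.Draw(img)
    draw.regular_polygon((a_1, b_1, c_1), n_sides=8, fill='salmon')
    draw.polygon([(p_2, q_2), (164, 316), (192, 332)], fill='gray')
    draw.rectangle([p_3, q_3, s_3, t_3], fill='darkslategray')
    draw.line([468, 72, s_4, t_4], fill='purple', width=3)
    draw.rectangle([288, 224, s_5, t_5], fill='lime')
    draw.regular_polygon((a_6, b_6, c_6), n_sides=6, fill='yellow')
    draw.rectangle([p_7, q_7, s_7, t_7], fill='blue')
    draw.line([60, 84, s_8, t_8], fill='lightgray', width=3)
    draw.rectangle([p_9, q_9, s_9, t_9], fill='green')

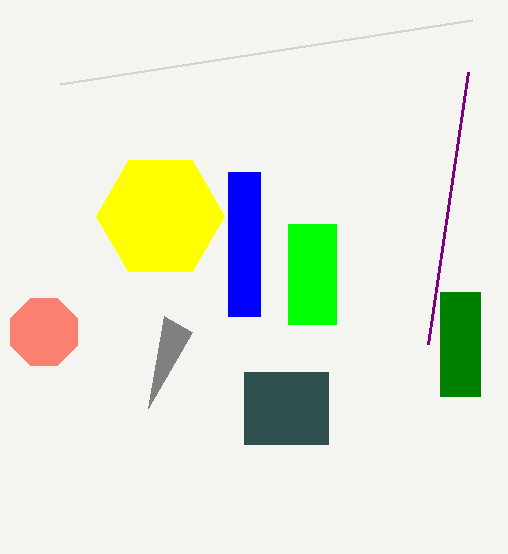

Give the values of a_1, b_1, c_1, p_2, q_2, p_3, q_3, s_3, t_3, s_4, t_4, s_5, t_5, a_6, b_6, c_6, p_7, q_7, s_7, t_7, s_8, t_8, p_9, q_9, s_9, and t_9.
a_1 = 44; b_1 = 332; c_1 = 36; p_2 = 148; q_2 = 408; p_3 = 244; q_3 = 372; s_3 = 328; t_3 = 444; s_4 = 428; t_4 = 344; s_5 = 336; t_5 = 324; a_6 = 160; b_6 = 216; c_6 = 64; p_7 = 228; q_7 = 172; s_7 = 260; t_7 = 316; s_8 = 472; t_8 = 20; p_9 = 440; q_9 = 292; s_9 = 480; t_9 = 396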